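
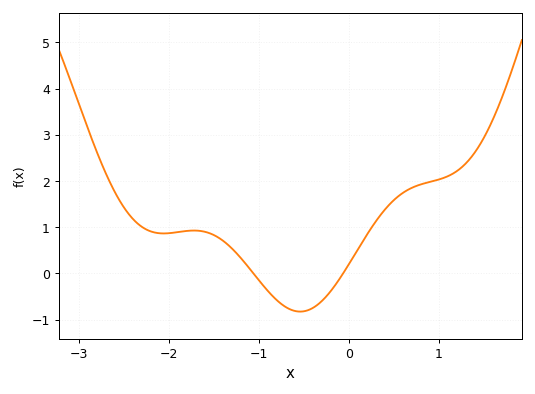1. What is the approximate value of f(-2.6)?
1.8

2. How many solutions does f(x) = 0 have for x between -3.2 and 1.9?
2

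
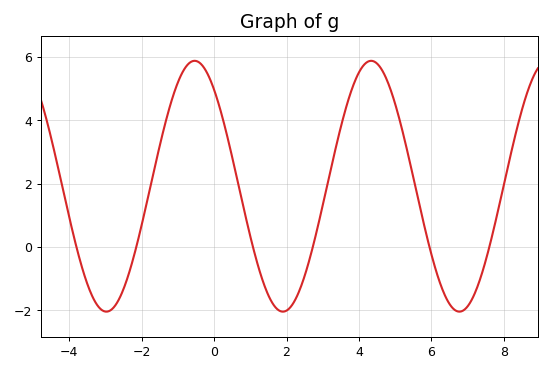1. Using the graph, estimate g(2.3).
-1.6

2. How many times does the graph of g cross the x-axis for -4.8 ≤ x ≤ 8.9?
6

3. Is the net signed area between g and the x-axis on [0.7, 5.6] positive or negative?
positive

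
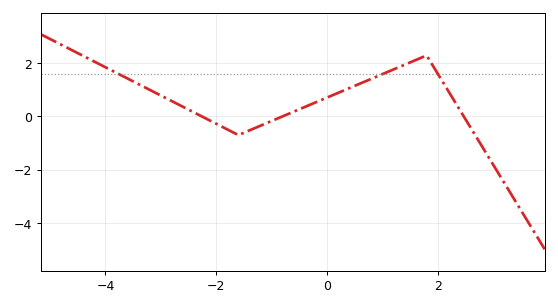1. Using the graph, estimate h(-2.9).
0.683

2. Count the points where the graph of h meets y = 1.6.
3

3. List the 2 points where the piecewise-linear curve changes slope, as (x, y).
(-1.6, -0.7); (1.8, 2.3)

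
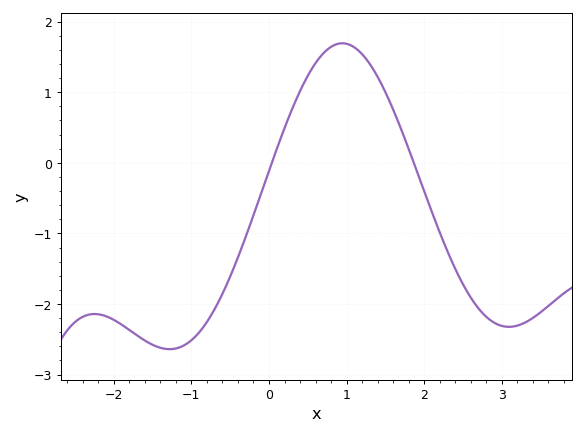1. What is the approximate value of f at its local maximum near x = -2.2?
-2.1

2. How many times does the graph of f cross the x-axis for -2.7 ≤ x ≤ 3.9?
2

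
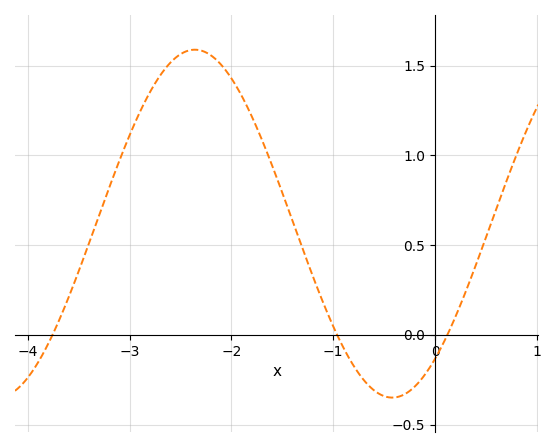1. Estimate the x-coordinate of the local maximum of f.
-2.36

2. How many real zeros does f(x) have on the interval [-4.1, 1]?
3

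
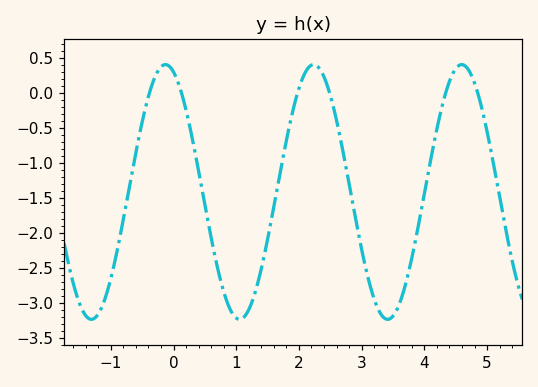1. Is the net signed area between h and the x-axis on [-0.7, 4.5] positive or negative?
negative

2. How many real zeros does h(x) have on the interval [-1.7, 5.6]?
6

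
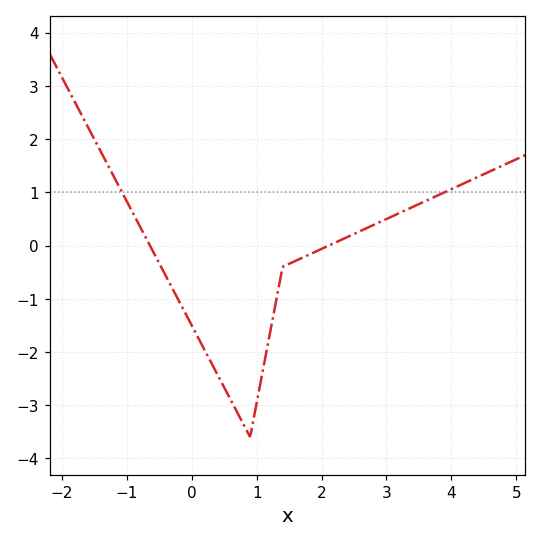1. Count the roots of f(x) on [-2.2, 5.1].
2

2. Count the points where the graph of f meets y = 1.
2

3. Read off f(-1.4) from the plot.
1.76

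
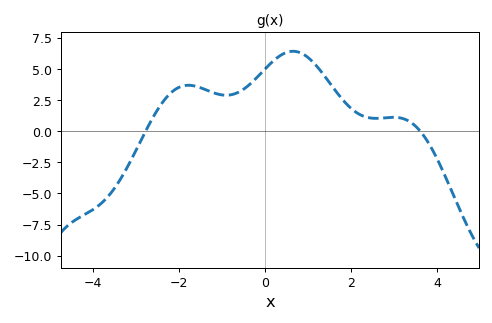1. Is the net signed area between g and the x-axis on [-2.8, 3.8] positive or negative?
positive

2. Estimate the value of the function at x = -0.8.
2.93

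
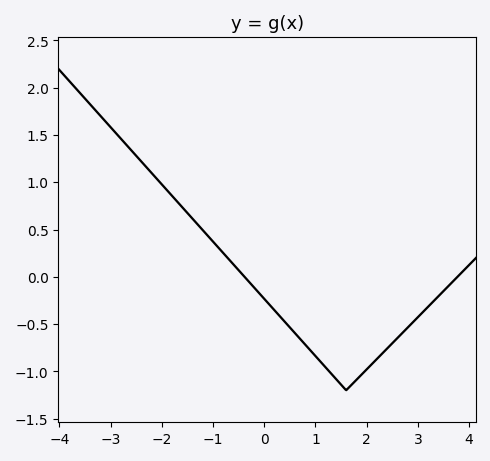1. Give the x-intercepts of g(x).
-0.4, 3.8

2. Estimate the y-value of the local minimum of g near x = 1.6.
-1.2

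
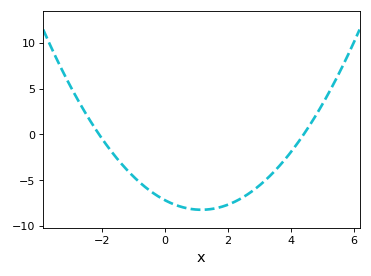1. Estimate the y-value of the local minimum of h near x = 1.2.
-8.24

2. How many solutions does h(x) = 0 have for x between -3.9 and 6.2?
2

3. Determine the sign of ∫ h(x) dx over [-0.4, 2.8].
negative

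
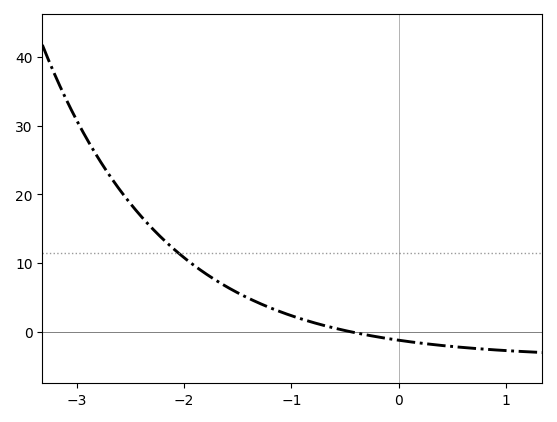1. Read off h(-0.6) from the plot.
1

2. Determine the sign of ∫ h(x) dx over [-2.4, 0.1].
positive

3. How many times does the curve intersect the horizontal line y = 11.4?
1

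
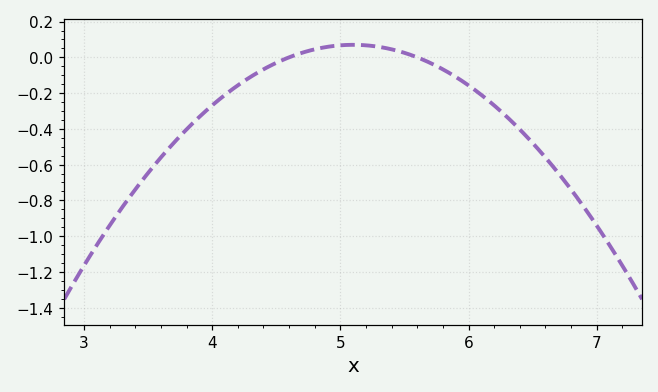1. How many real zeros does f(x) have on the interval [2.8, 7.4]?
2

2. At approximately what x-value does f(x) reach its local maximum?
5.1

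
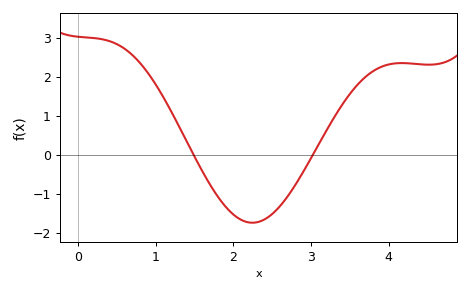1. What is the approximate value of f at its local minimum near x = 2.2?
-1.7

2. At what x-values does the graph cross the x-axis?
1.5, 3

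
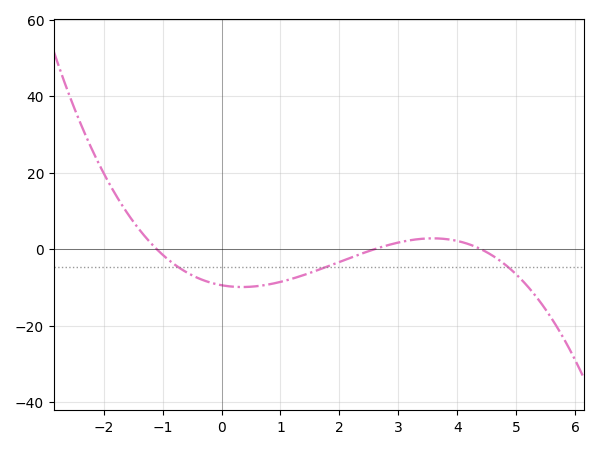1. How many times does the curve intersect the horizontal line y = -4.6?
3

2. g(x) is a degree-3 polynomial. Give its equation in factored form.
y = -0.75(x + 1.1)(x - 2.6)(x - 4.4)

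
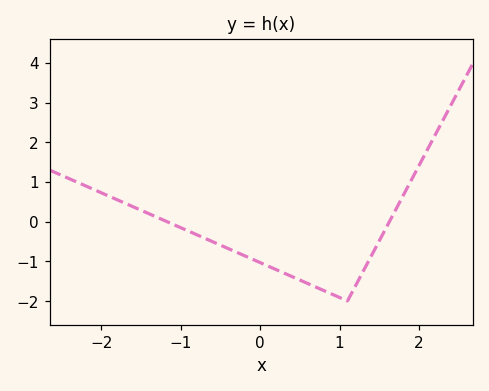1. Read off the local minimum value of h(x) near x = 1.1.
-2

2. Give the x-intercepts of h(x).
-1.17, 1.63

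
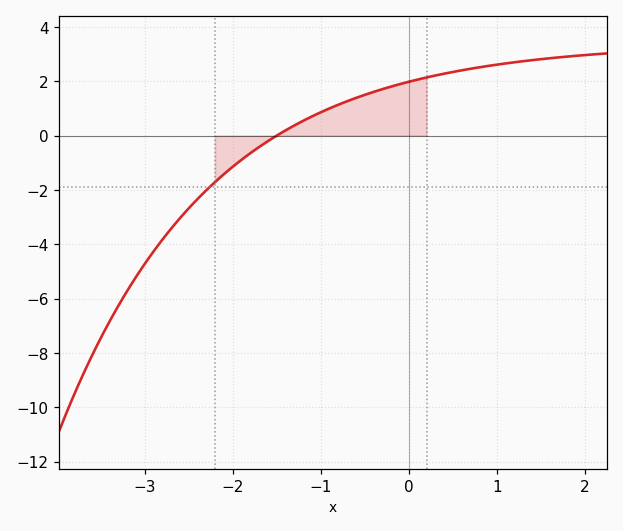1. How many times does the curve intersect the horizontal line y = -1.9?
1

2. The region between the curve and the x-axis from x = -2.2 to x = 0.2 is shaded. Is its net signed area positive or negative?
positive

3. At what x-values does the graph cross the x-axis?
-1.5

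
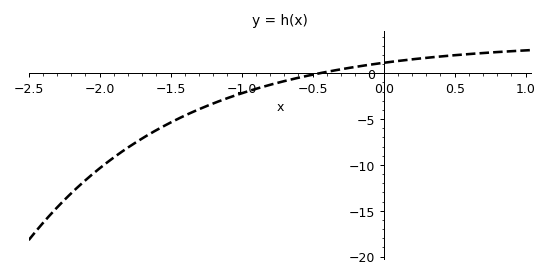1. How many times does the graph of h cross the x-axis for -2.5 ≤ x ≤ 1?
1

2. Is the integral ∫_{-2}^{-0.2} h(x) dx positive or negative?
negative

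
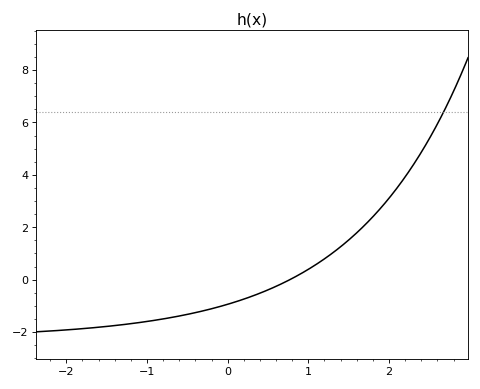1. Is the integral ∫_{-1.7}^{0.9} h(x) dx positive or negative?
negative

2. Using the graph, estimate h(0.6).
-0.2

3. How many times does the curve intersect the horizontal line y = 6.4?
1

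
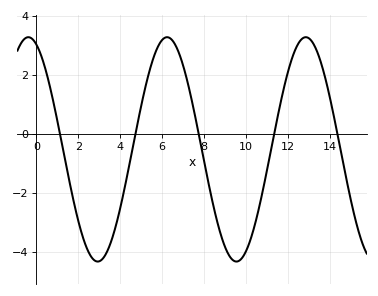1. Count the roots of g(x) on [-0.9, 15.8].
5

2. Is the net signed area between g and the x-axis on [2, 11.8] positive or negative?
negative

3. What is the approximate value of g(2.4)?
-3.86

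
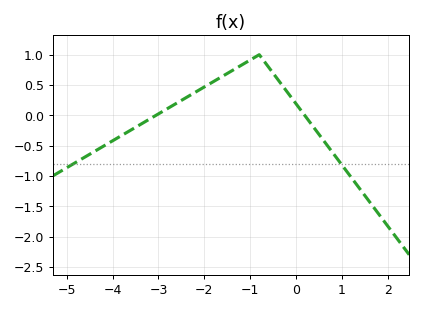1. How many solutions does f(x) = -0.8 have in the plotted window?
2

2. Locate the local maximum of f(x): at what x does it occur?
-0.802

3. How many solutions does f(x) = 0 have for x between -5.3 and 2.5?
2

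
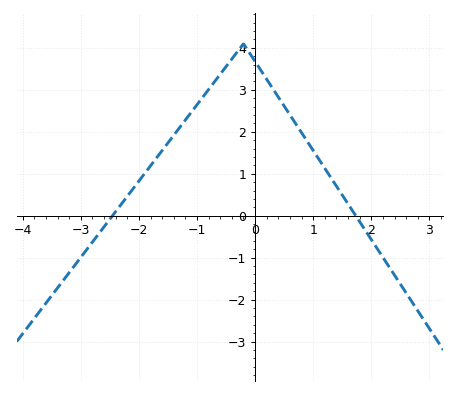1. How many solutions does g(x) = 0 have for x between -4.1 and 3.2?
2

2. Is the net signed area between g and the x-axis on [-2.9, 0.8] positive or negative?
positive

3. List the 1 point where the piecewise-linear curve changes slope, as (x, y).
(-0.2, 4.1)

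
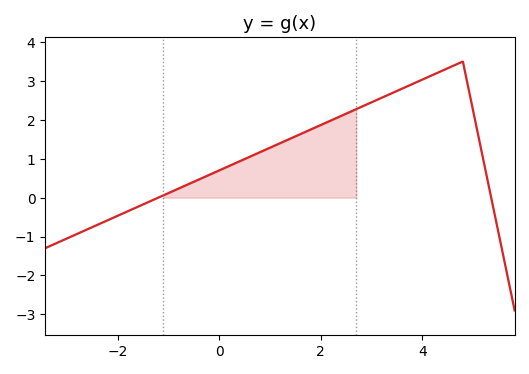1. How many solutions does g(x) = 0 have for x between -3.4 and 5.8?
2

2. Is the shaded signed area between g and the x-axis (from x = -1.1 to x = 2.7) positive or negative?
positive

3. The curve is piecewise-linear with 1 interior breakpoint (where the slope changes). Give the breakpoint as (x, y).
(4.8, 3.5)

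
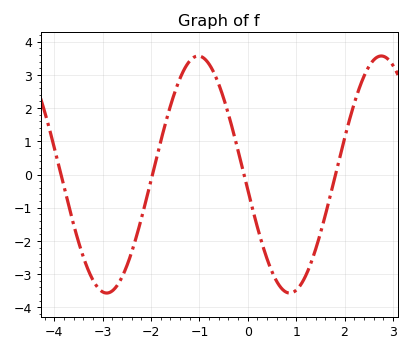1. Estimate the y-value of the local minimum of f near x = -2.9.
-3.6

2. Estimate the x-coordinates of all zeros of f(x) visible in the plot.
-3.9, -2, -0.1, 1.8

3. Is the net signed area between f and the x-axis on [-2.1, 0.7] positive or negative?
positive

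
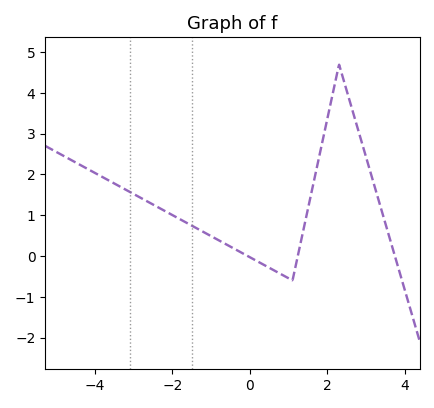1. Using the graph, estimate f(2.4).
4.4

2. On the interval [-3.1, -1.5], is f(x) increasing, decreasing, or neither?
decreasing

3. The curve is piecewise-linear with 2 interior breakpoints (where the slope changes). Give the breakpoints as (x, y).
(1.1, -0.6); (2.3, 4.7)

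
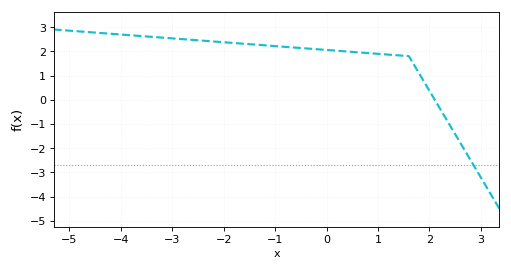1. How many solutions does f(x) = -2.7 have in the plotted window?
1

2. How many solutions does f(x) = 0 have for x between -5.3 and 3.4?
1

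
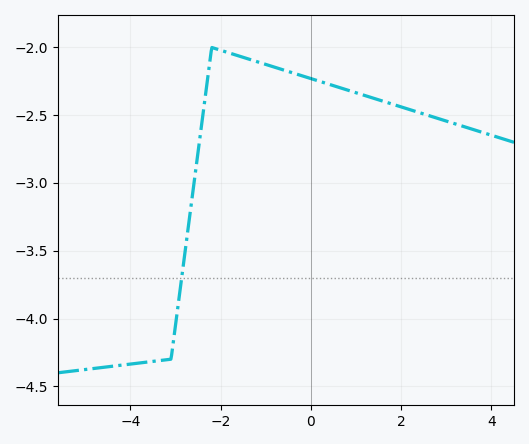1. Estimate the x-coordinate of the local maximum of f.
-2.2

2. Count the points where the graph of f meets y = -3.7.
1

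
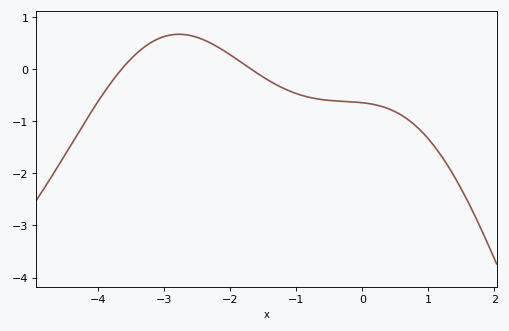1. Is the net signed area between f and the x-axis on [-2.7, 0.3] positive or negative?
negative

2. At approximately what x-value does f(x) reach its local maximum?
-2.8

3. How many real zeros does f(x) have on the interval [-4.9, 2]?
2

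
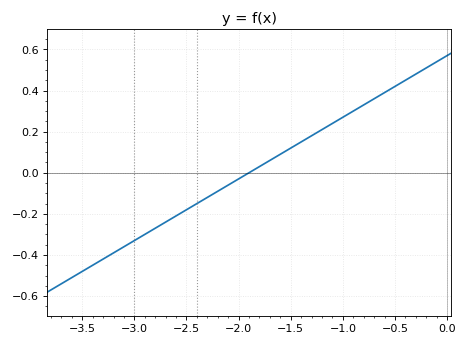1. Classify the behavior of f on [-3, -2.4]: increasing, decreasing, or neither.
increasing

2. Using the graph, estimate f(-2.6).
-0.21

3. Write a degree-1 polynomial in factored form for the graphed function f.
y = 0.3(x + 1.9)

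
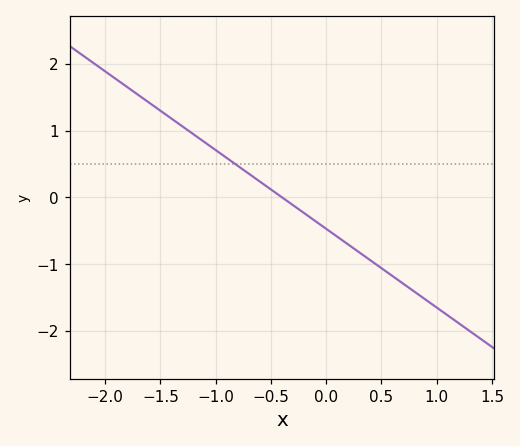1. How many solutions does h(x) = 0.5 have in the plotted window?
1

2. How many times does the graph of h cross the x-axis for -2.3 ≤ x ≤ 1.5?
1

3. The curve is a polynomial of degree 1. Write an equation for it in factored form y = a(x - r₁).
y = -1.18(x + 0.4)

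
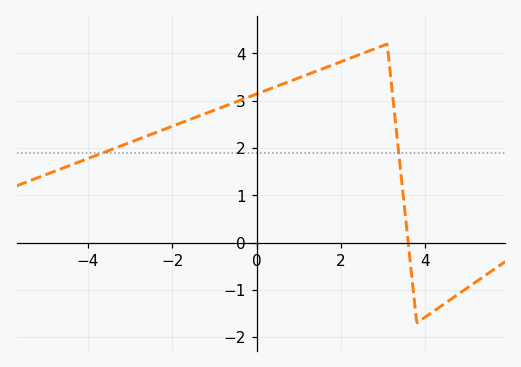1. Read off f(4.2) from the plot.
-1.45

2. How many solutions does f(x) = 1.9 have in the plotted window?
2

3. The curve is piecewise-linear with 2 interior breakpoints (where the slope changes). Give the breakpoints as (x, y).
(3.1, 4.2); (3.8, -1.7)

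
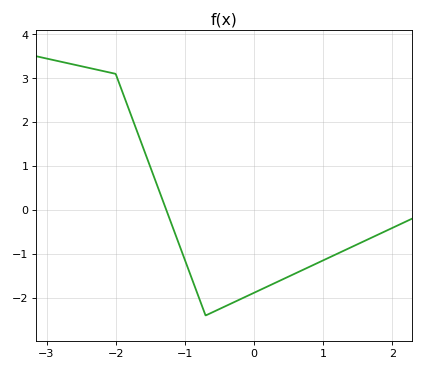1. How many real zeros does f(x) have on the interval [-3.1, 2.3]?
1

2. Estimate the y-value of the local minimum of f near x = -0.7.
-2.4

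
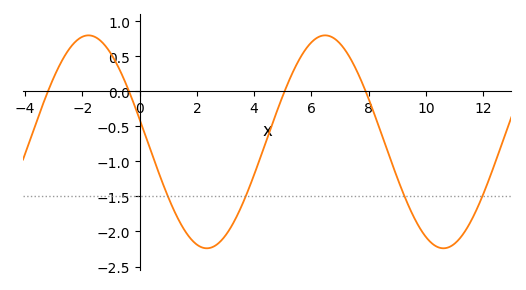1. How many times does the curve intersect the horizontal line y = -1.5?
4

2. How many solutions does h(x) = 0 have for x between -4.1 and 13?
4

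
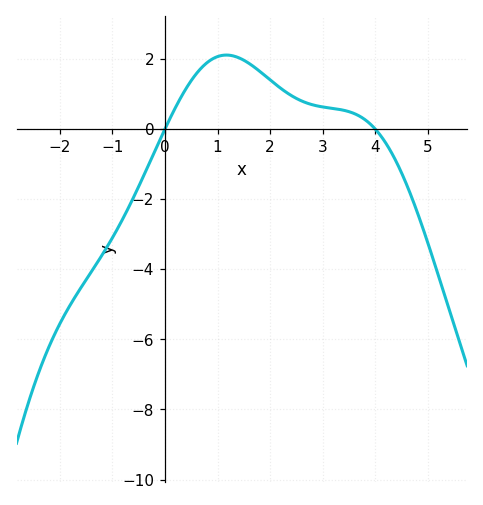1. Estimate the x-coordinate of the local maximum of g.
1.17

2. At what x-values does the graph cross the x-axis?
0, 4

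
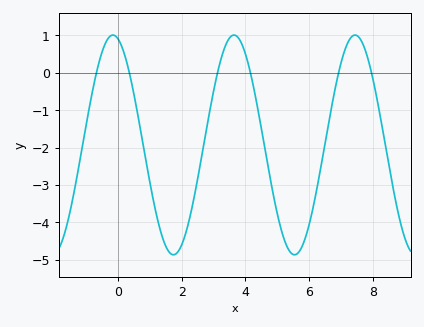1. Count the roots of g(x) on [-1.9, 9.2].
6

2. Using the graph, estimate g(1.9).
-4.76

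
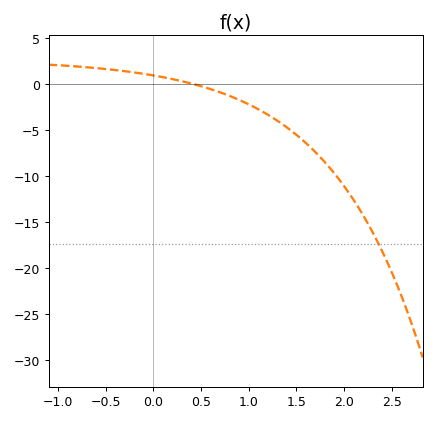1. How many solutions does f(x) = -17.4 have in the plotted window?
1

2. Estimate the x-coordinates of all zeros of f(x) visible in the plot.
0.434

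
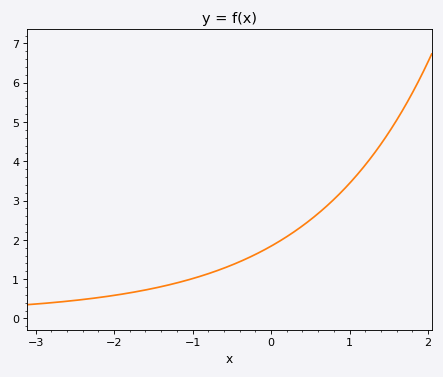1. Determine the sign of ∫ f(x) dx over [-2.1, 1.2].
positive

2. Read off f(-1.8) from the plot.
0.651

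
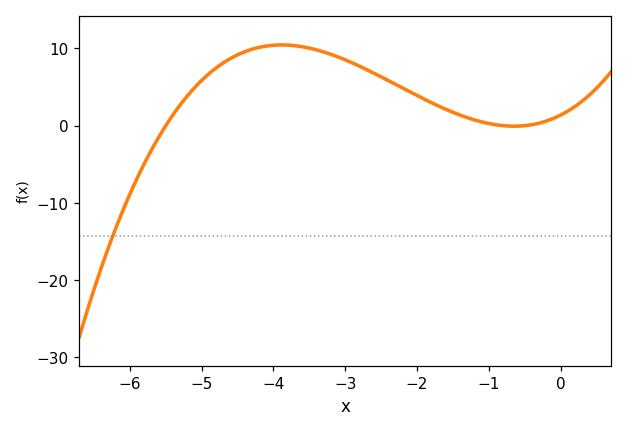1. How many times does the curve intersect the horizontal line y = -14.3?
1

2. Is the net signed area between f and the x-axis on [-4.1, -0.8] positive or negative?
positive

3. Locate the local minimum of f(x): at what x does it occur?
-0.649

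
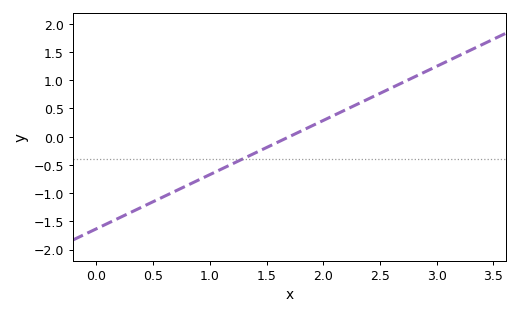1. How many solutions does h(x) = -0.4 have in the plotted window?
1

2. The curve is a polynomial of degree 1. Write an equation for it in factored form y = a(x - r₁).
y = 0.96(x - 1.7)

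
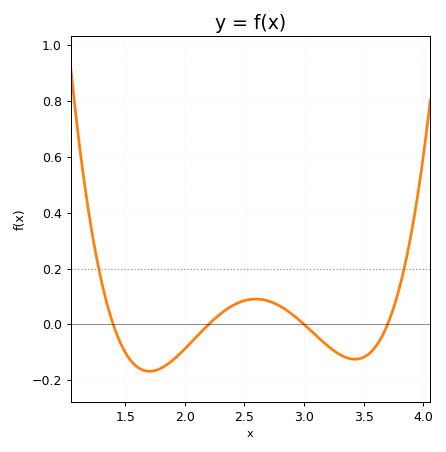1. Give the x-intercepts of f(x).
1.4, 2.2, 3, 3.7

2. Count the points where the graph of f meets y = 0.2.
2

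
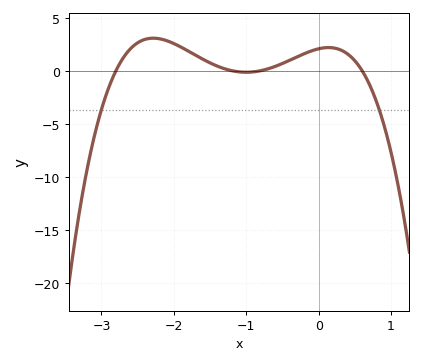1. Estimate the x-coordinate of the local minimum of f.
-1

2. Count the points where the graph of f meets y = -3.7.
2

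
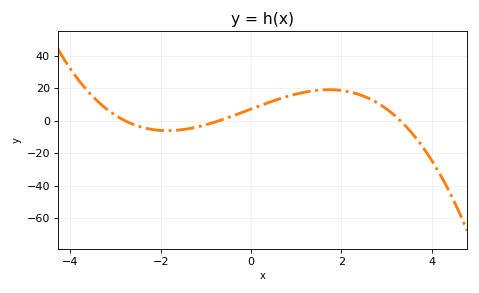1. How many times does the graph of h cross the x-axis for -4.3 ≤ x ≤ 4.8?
3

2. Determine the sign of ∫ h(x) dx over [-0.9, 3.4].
positive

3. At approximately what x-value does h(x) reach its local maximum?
1.72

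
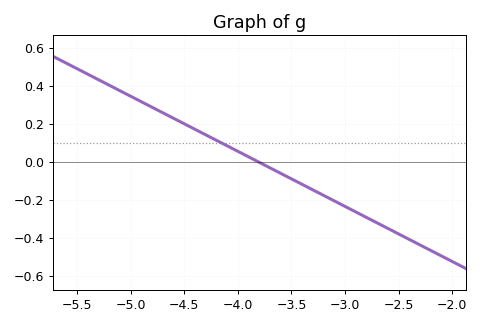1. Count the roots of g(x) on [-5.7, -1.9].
1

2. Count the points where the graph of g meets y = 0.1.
1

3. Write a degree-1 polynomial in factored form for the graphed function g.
y = -0.29(x + 3.8)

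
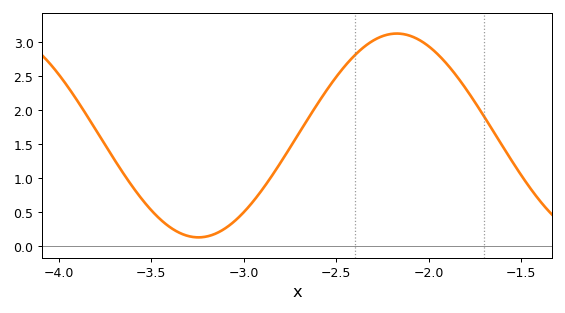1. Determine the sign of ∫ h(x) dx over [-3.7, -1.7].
positive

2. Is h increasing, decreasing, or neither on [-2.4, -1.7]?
neither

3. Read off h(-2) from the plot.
2.95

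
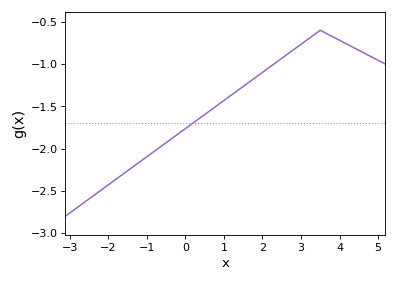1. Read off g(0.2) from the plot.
-1.7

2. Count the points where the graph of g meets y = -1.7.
1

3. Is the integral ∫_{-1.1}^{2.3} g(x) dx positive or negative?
negative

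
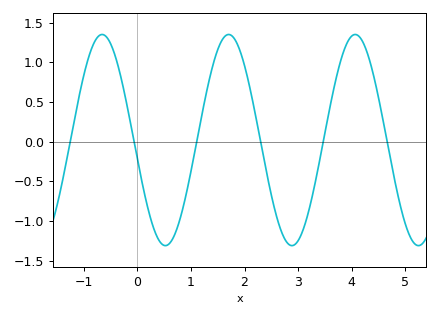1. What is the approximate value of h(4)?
1.35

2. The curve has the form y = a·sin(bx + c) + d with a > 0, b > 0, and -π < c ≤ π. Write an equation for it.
y = 1.33sin(2.7x - 3) + 0.02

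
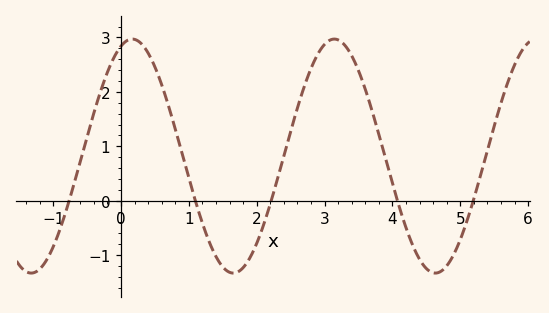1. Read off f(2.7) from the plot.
2.1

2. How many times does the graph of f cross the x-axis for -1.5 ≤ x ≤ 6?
5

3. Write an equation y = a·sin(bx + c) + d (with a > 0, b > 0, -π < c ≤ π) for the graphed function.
y = 2.15sin(2.11x + 1.22) + 0.82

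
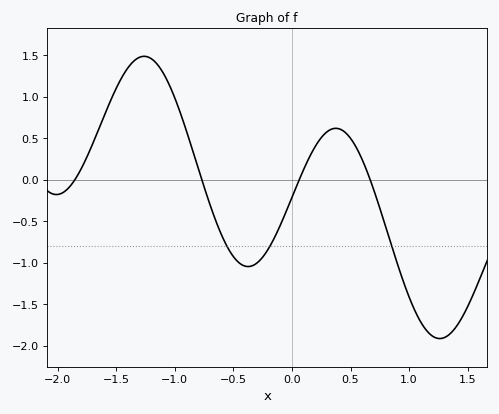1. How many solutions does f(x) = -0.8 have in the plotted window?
3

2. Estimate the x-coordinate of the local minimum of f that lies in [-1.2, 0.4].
-0.4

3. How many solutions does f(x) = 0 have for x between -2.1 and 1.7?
4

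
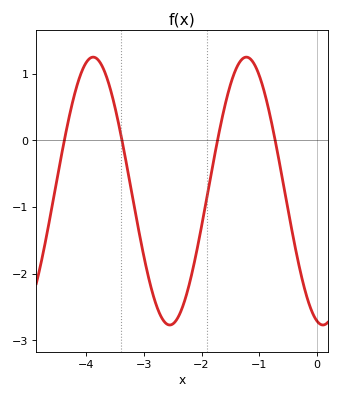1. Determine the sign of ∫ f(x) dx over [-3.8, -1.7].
negative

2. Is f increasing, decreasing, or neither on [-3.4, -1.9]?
neither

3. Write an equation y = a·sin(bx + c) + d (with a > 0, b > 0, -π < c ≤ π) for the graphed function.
y = 2.01sin(2.4x - 1.8) - 0.76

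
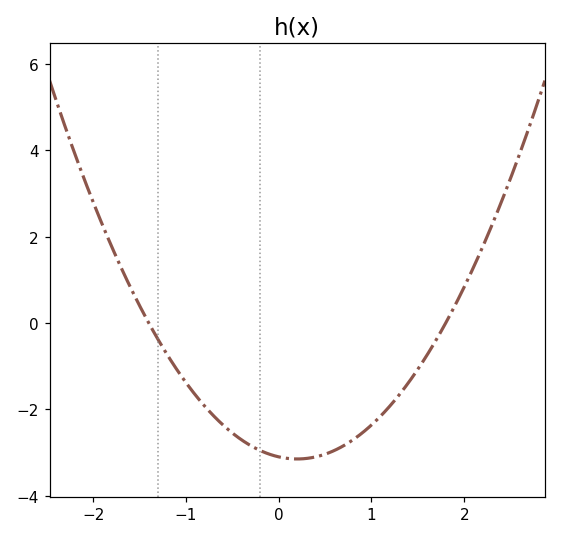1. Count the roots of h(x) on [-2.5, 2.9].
2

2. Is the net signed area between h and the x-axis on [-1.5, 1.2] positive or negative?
negative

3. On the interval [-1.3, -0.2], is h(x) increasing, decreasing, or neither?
decreasing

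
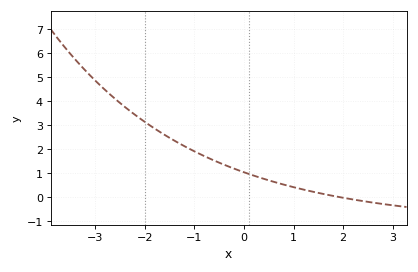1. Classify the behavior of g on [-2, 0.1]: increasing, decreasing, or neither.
decreasing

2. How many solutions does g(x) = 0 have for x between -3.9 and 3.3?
1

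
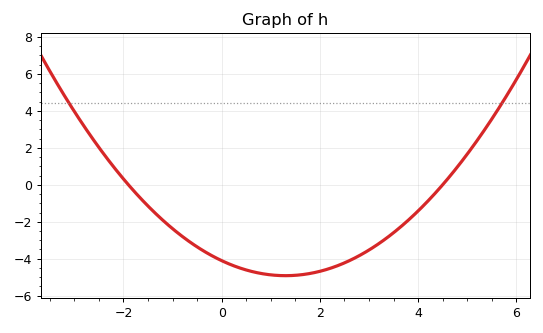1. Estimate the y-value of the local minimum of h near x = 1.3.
-4.92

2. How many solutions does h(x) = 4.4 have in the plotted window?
2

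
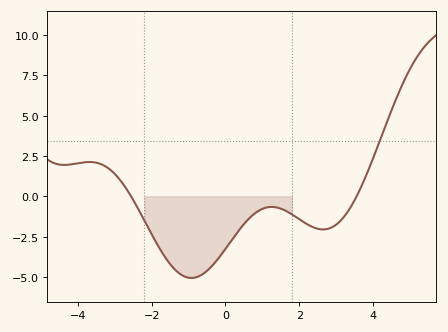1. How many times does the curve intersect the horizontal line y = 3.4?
1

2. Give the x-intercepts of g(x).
-2.6, 3.6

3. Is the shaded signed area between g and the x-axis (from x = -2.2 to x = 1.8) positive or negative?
negative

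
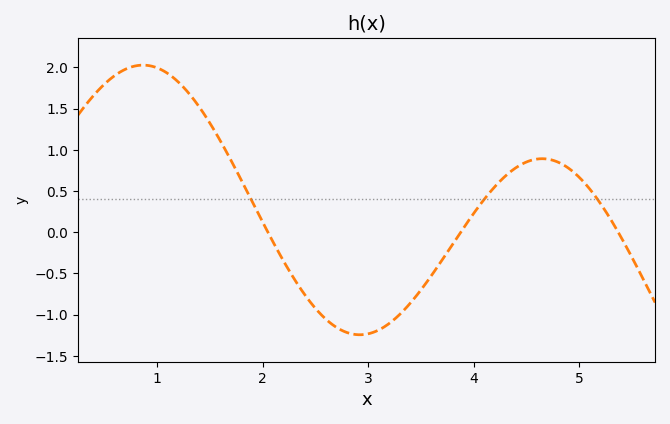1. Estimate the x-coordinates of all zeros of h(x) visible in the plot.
2, 3.9, 5.4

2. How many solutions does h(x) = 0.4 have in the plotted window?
3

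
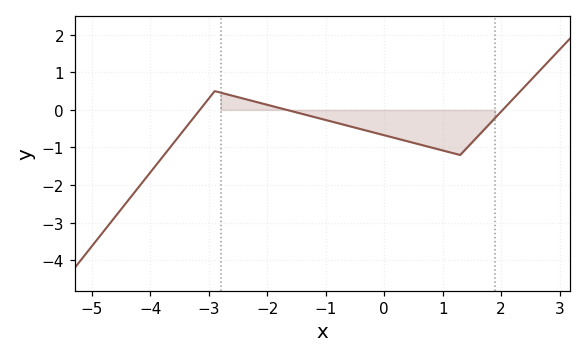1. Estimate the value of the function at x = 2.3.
0.448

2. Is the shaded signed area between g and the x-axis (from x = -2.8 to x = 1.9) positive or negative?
negative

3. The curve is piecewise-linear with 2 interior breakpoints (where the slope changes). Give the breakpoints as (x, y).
(-2.9, 0.5); (1.3, -1.2)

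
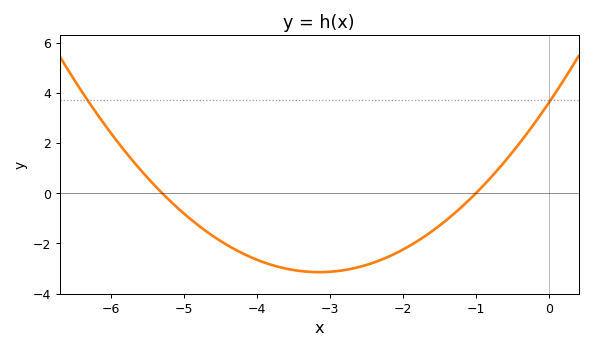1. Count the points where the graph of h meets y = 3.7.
2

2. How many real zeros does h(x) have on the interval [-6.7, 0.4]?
2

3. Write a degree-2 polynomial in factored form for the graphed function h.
y = 0.68(x + 5.3)(x + 1)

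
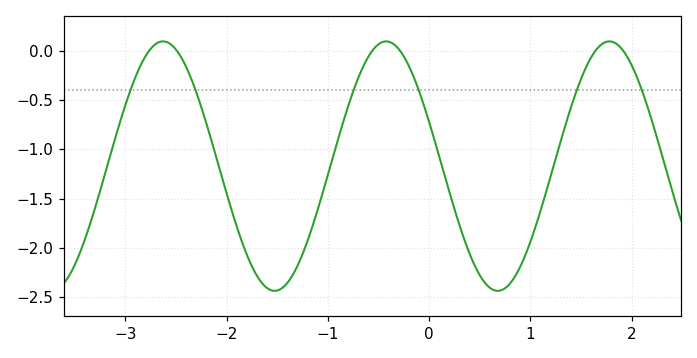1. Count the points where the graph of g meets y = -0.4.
6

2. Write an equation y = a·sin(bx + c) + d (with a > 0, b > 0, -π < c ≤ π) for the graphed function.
y = 1.27sin(2.9x + 2.8) - 1.17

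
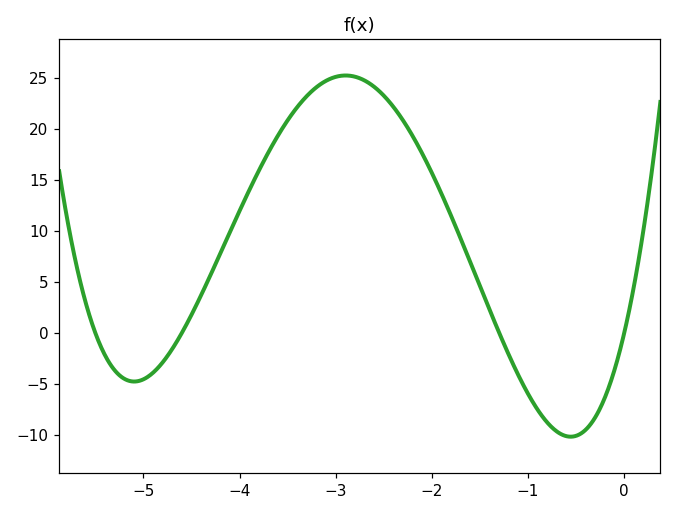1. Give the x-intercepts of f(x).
-5.5, -4.6, -1.3, 0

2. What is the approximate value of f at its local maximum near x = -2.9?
25.2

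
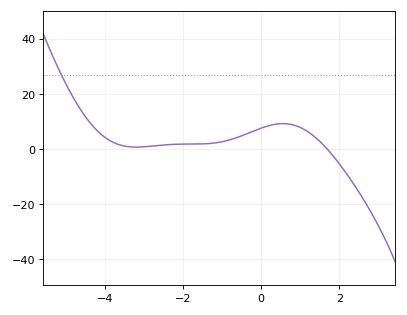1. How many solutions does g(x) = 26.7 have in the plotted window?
1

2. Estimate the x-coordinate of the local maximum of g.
0.556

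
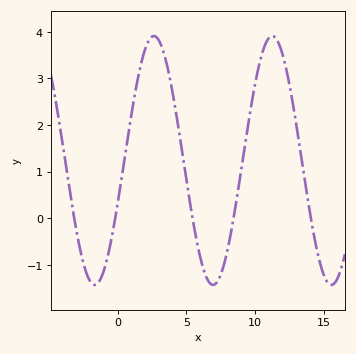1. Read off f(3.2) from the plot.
3.7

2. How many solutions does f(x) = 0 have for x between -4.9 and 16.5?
5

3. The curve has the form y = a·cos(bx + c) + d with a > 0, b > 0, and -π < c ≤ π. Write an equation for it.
y = 2.67cos(0.73x - 1.9) + 1.24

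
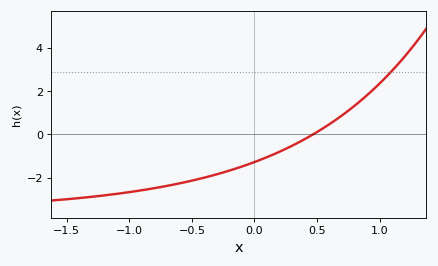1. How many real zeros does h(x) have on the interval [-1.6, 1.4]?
1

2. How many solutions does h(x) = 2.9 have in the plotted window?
1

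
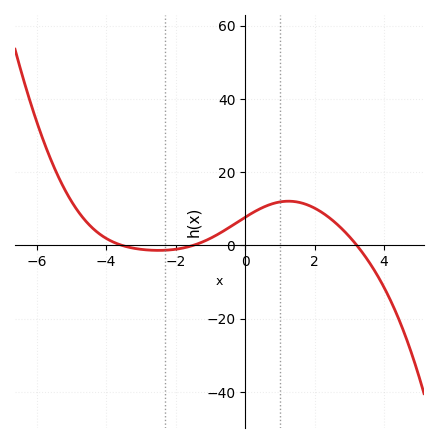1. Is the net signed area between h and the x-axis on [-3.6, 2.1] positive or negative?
positive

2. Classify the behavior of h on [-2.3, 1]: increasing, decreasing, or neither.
increasing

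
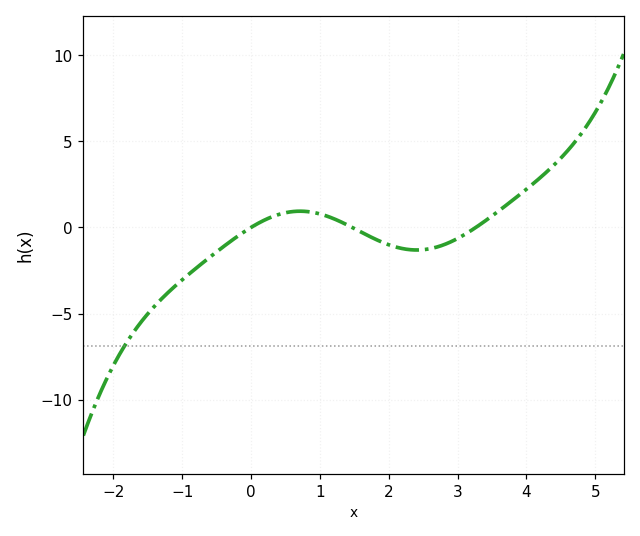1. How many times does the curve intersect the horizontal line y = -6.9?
1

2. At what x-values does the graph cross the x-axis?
0, 1.47, 3.26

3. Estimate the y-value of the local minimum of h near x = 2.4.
-1.31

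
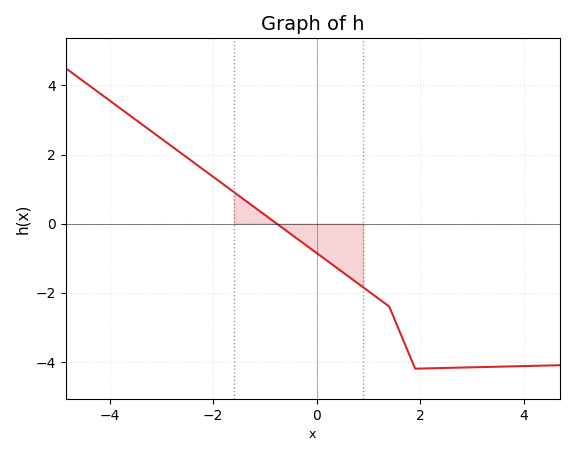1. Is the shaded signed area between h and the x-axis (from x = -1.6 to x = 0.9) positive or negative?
negative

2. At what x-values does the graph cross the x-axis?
-0.774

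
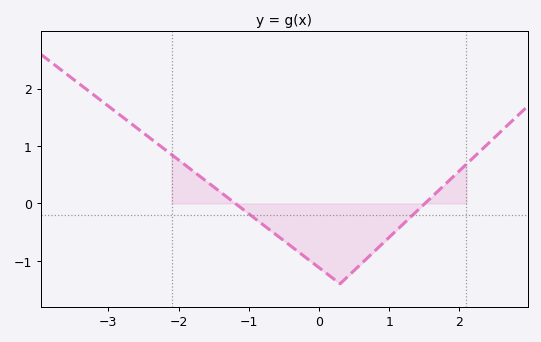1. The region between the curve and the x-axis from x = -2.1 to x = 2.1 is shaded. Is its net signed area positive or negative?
negative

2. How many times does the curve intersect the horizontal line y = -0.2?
2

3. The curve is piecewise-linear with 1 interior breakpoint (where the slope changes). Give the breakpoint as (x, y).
(0.3, -1.4)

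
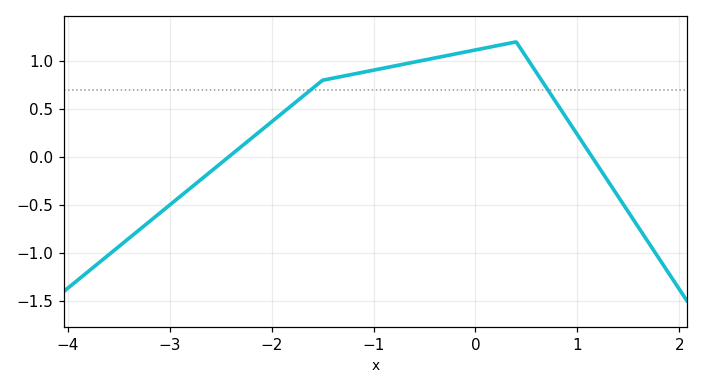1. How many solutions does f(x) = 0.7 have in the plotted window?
2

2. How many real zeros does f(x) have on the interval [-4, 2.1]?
2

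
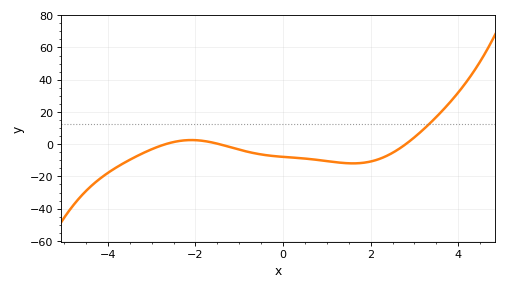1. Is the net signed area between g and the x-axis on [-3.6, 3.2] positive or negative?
negative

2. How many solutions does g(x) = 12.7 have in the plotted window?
1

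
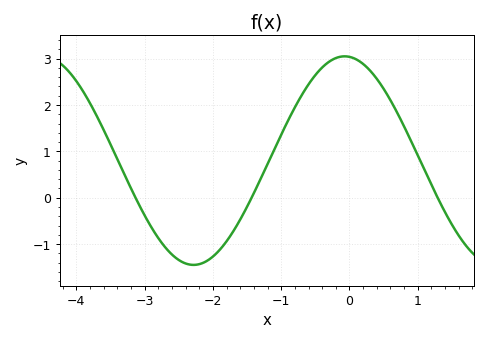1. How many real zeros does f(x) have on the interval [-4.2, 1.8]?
3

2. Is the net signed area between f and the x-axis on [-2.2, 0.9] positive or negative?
positive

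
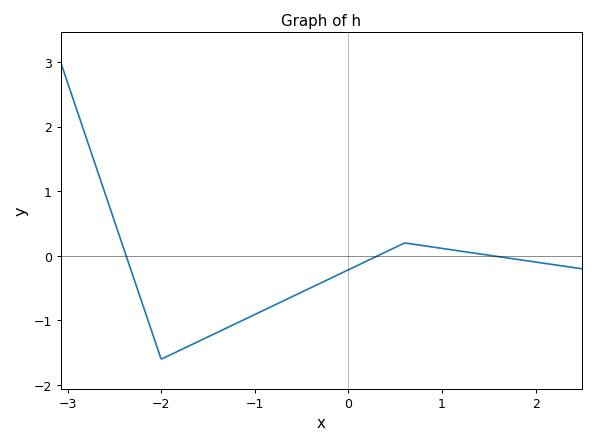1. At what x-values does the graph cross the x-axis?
-2.4, 0.3, 1.5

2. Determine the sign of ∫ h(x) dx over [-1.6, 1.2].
negative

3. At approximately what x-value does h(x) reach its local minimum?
-2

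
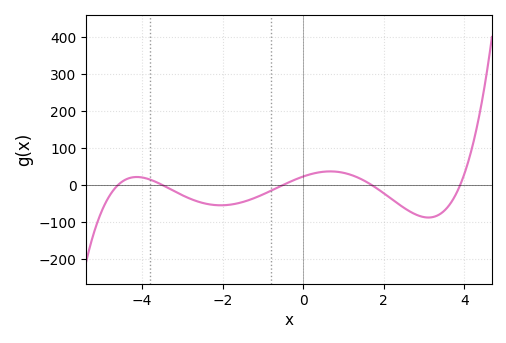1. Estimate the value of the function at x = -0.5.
0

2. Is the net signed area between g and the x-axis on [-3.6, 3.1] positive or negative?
negative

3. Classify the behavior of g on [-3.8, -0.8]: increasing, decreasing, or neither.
neither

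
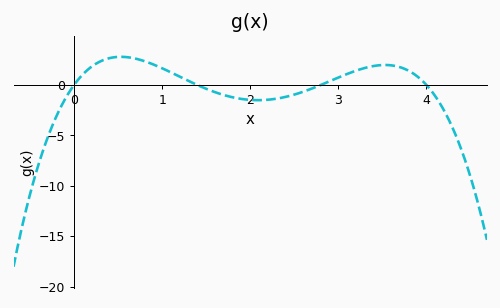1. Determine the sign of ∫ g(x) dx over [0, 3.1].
positive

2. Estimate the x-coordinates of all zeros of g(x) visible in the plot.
0, 1.4, 2.8, 4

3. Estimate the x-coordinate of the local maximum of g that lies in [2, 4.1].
3.53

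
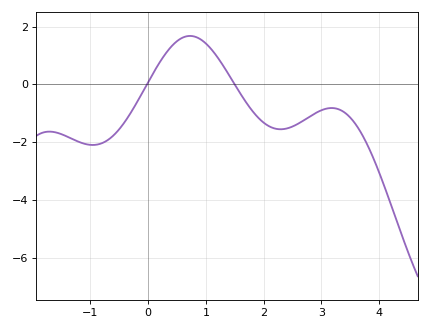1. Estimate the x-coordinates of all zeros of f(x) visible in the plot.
-0.022, 1.5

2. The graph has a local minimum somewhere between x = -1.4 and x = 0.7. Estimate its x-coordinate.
-0.961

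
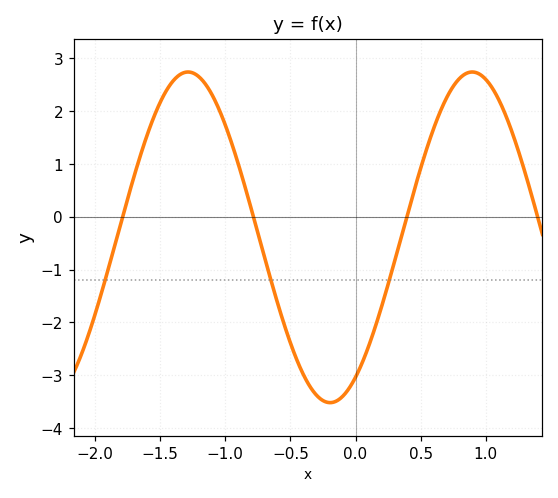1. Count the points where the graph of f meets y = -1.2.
3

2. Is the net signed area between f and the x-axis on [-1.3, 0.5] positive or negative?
negative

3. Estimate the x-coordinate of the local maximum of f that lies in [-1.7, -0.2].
-1.3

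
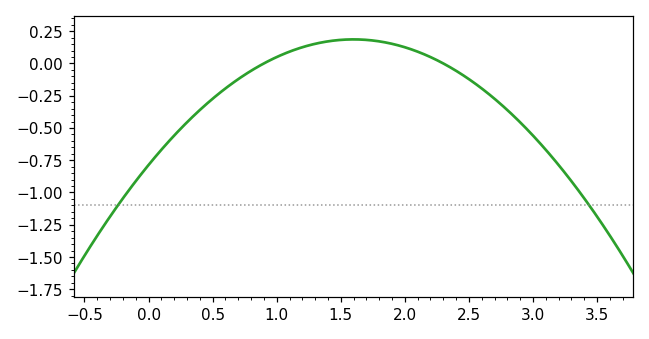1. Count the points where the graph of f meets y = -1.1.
2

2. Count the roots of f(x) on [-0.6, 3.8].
2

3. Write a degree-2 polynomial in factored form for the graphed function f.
y = -0.38(x - 0.9)(x - 2.3)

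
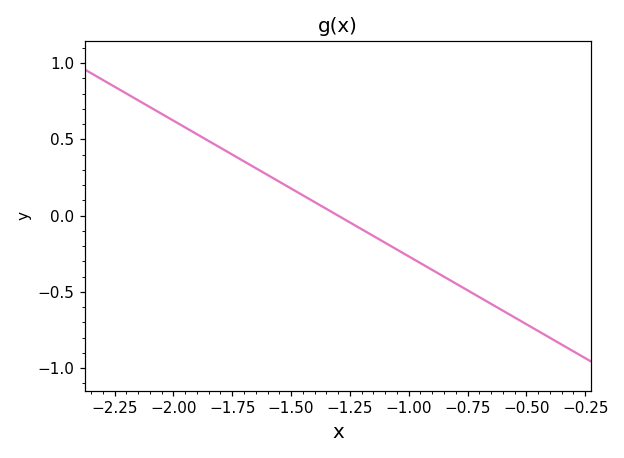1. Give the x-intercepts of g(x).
-1.3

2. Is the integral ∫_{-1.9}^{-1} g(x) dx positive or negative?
positive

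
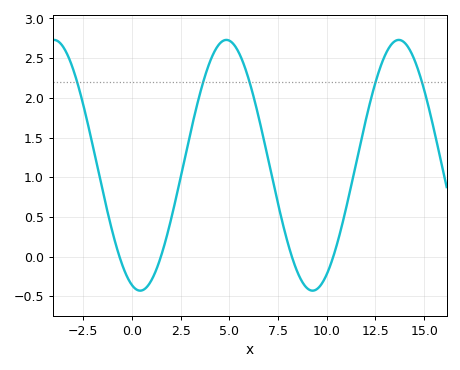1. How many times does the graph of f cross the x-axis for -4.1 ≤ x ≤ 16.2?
4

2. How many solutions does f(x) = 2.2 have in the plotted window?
5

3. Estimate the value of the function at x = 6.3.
1.95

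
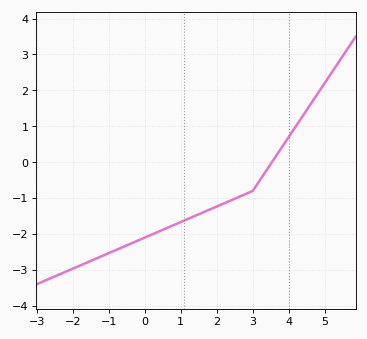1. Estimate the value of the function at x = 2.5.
-1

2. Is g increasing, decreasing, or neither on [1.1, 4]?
increasing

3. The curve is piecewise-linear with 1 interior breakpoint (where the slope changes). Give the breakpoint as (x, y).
(3, -0.8)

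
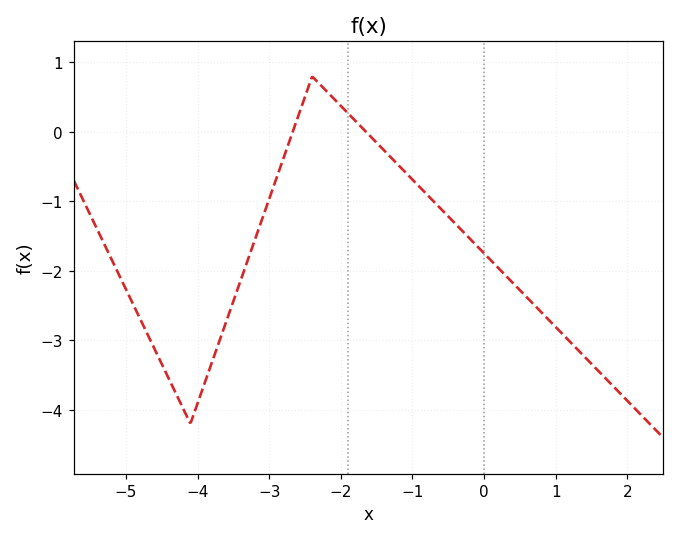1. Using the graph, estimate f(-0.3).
-1.4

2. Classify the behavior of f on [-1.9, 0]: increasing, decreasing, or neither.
decreasing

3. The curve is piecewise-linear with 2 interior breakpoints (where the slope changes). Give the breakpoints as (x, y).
(-4.1, -4.2); (-2.4, 0.8)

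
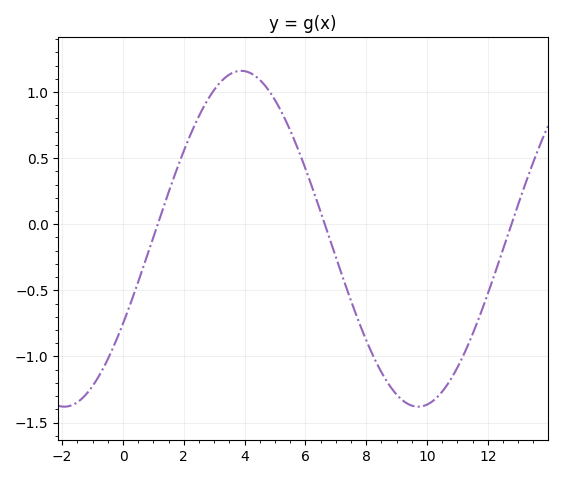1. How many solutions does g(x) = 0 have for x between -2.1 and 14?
3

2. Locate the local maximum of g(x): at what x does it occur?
3.8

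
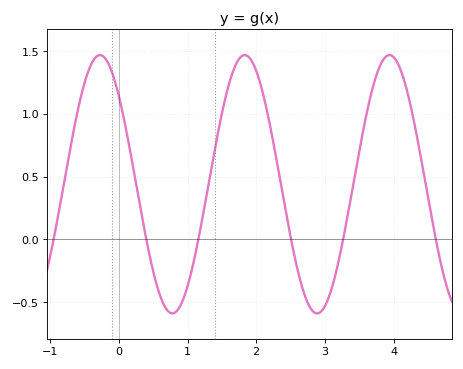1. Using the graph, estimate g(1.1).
-0.153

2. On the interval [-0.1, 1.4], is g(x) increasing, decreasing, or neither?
neither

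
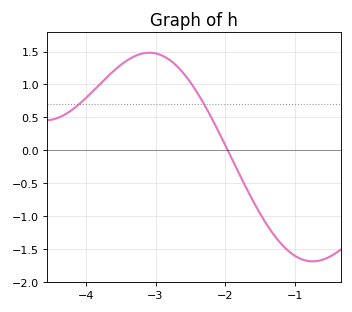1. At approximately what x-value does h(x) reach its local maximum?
-3.09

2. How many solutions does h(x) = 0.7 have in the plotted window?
2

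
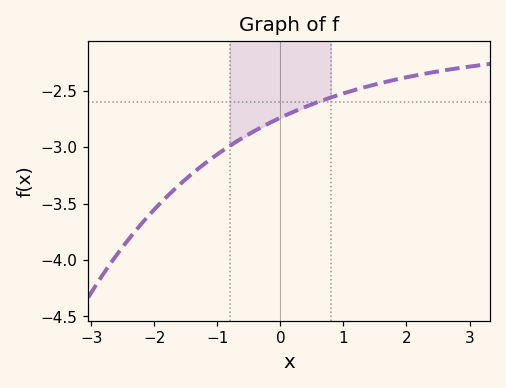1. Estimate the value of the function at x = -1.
-3.05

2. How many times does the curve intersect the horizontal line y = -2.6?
1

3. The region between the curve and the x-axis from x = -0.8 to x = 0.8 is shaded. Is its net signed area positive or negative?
negative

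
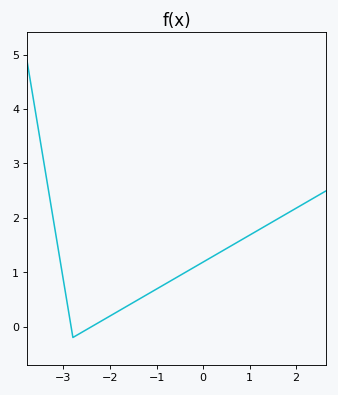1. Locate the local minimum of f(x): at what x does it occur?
-2.8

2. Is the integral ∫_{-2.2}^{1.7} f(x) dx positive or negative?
positive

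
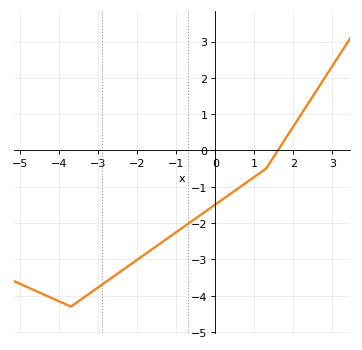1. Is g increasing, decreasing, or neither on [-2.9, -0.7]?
increasing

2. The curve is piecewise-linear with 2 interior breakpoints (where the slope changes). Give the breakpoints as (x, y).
(-3.7, -4.3); (1.3, -0.5)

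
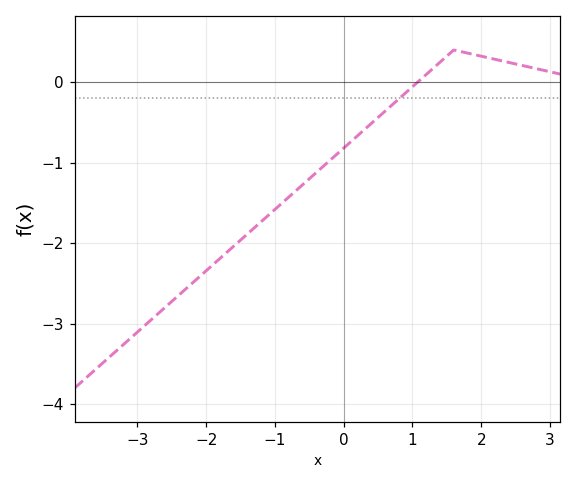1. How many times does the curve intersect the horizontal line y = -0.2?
1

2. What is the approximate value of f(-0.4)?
-1.1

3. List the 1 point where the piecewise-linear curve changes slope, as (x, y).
(1.6, 0.4)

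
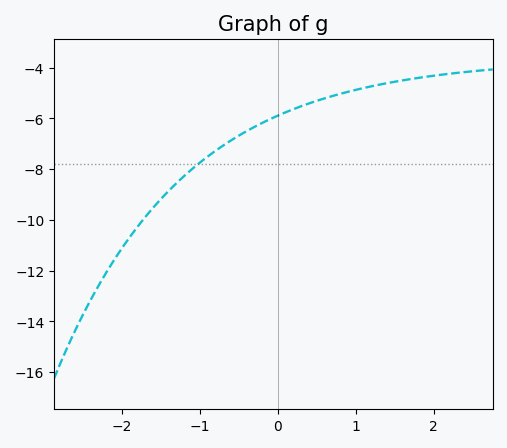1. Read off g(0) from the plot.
-5.89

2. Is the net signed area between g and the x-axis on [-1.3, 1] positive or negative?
negative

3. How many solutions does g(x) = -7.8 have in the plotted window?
1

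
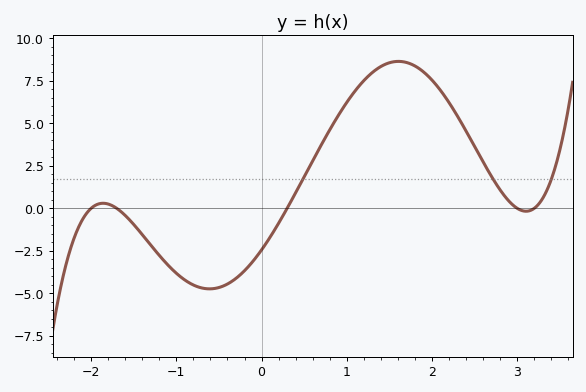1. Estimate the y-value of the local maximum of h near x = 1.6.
8.65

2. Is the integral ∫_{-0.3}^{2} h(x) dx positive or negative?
positive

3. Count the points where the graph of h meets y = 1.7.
3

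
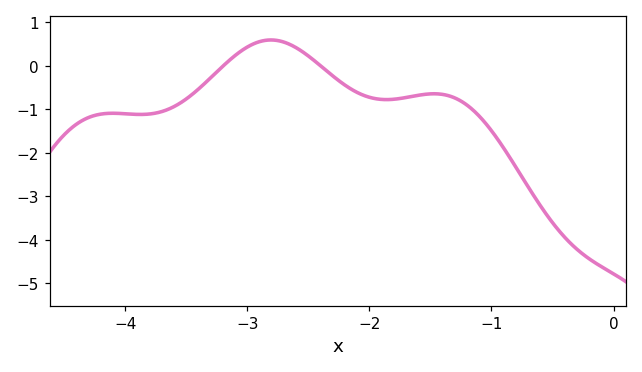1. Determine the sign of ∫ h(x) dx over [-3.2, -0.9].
negative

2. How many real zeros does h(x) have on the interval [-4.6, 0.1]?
2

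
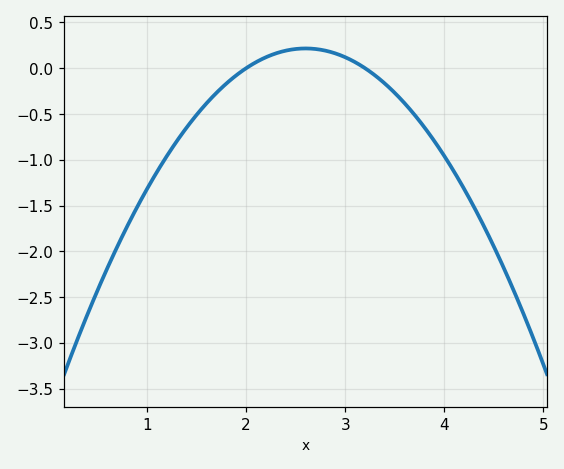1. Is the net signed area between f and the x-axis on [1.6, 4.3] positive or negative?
negative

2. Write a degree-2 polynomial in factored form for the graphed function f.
y = -0.6(x - 2)(x - 3.2)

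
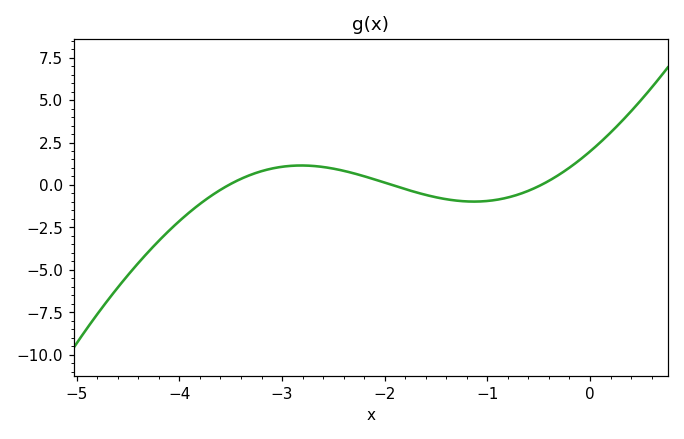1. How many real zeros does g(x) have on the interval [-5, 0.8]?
3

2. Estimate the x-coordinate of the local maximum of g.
-2.81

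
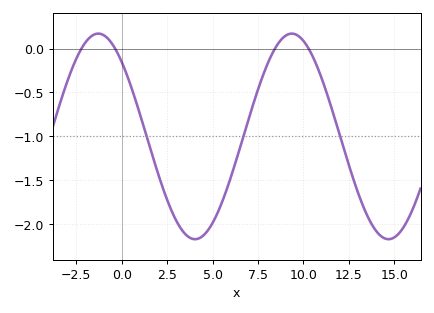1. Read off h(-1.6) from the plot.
0.15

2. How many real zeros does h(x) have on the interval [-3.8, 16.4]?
4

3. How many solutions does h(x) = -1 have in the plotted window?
3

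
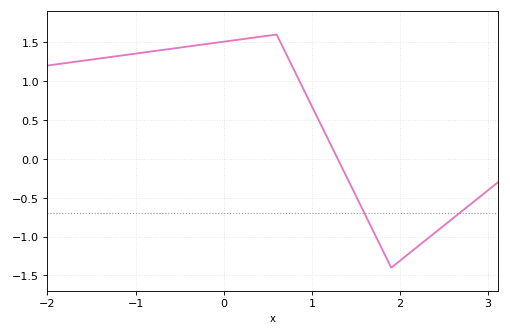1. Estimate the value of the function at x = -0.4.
1.45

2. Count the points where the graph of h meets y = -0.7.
2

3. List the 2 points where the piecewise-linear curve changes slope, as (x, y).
(0.6, 1.6); (1.9, -1.4)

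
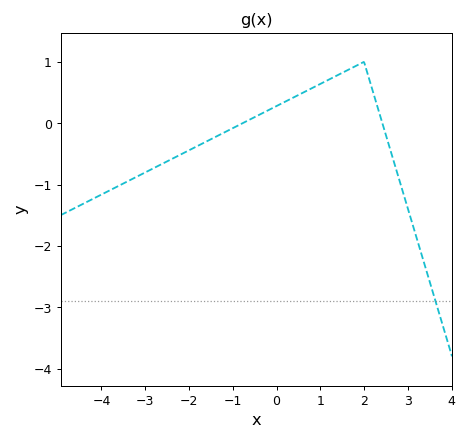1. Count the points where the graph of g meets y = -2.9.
1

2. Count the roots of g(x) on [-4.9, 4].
2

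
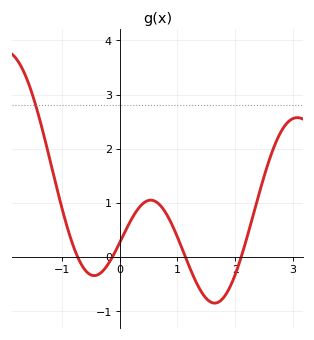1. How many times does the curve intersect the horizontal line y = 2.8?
1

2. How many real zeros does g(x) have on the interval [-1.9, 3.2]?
4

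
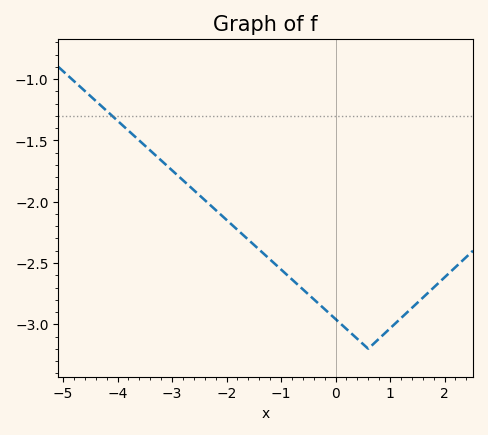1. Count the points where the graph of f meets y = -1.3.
1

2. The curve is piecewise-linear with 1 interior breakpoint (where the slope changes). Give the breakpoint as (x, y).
(0.6, -3.2)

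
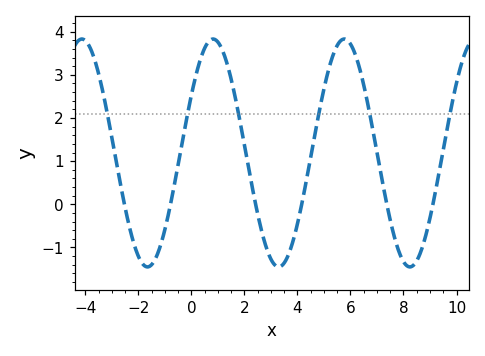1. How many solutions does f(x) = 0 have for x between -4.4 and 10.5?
6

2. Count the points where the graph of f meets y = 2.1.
6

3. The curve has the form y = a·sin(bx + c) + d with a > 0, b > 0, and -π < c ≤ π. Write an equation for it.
y = 2.64sin(1.27x + 0.53) + 1.19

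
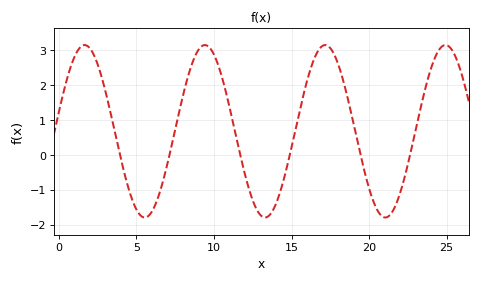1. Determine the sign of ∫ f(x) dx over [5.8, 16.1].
positive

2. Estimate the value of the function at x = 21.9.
-1.2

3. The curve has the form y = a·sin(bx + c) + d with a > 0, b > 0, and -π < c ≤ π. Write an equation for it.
y = 2.47sin(0.81x + 0.23) + 0.67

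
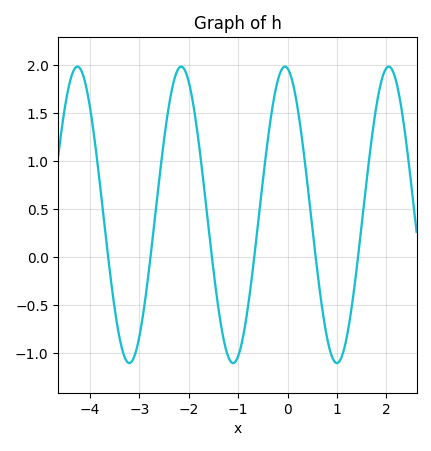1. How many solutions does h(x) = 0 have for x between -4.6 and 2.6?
6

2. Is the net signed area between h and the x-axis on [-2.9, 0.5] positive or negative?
positive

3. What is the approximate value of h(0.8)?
-0.839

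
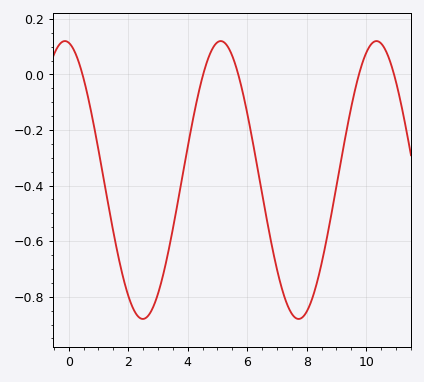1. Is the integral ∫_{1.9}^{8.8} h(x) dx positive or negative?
negative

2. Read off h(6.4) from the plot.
-0.36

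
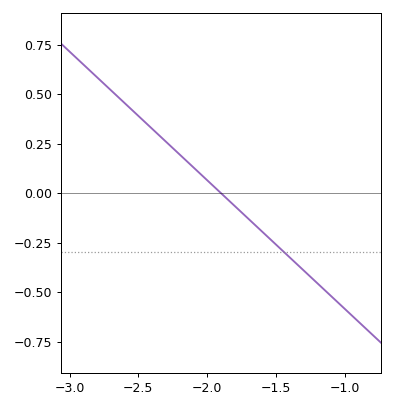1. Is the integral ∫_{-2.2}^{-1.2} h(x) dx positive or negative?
negative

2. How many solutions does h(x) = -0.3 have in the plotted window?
1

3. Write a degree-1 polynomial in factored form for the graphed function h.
y = -0.65(x + 1.9)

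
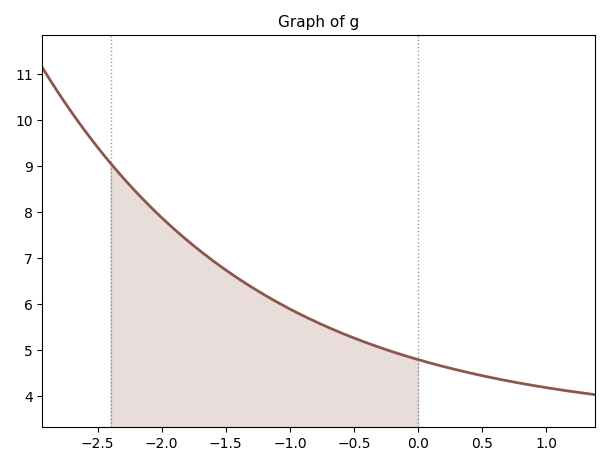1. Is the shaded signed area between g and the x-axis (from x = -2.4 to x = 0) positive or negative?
positive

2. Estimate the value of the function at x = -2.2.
8.4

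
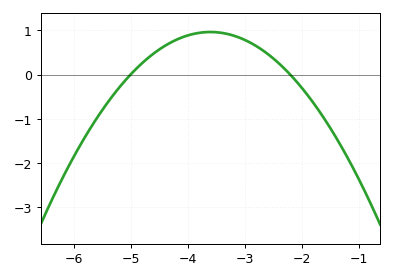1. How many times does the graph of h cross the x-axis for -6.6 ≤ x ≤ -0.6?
2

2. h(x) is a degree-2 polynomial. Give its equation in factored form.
y = -0.49(x + 5)(x + 2.2)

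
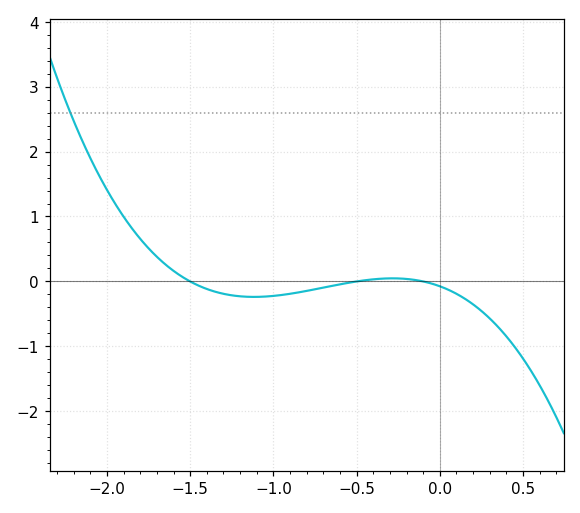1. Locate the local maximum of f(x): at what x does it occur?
-0.3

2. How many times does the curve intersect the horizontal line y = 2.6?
1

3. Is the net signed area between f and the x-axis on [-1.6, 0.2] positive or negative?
negative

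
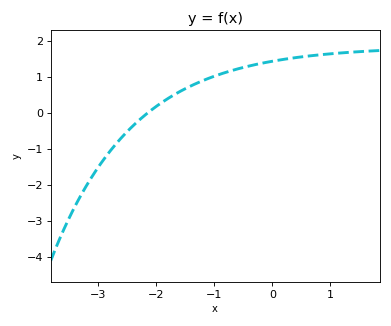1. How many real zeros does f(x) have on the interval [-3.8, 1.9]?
1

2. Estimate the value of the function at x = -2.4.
-0.35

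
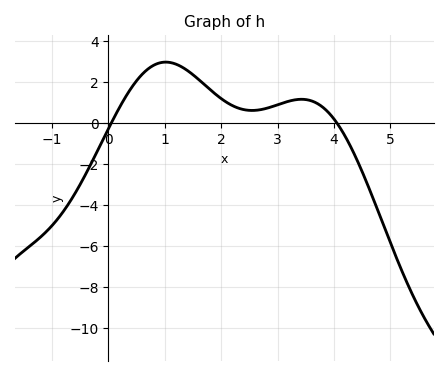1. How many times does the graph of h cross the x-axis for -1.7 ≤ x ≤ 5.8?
2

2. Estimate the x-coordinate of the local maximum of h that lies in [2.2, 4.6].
3.4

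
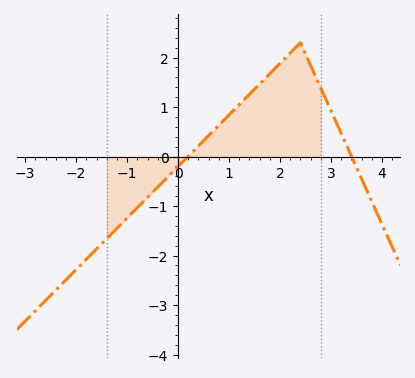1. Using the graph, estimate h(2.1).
1.99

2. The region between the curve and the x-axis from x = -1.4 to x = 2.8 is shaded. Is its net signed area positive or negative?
positive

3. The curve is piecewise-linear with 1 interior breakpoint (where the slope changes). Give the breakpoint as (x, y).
(2.4, 2.3)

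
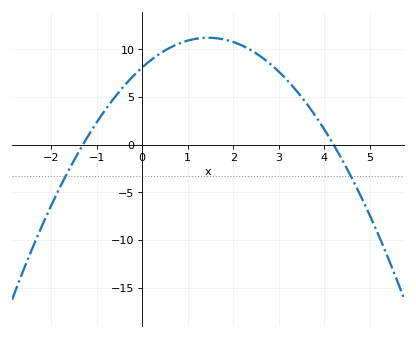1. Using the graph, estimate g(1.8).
11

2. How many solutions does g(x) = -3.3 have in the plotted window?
2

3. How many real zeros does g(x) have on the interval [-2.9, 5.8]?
2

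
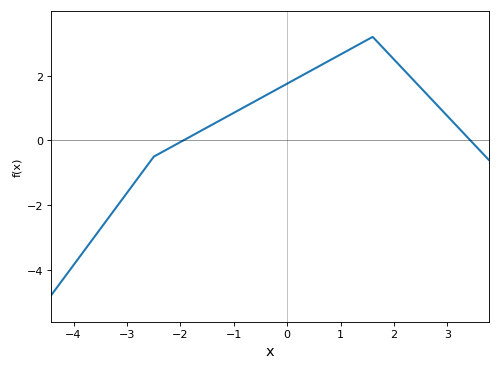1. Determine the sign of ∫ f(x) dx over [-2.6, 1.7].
positive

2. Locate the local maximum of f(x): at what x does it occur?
1.6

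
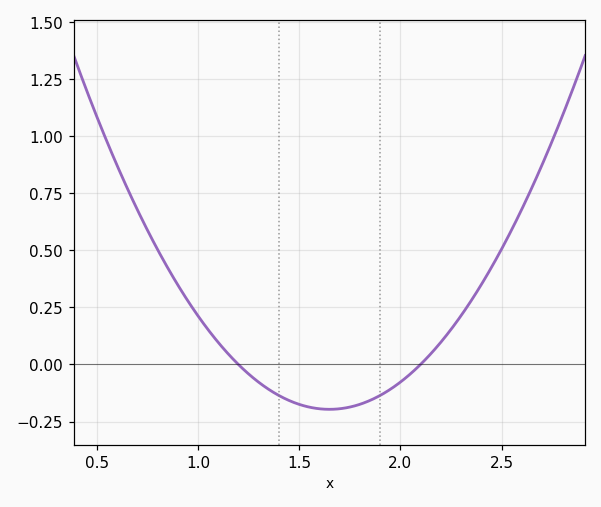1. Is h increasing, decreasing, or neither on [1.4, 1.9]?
neither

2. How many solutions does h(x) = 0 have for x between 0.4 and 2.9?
2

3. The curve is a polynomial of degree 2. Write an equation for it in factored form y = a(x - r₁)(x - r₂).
y = 0.97(x - 1.2)(x - 2.1)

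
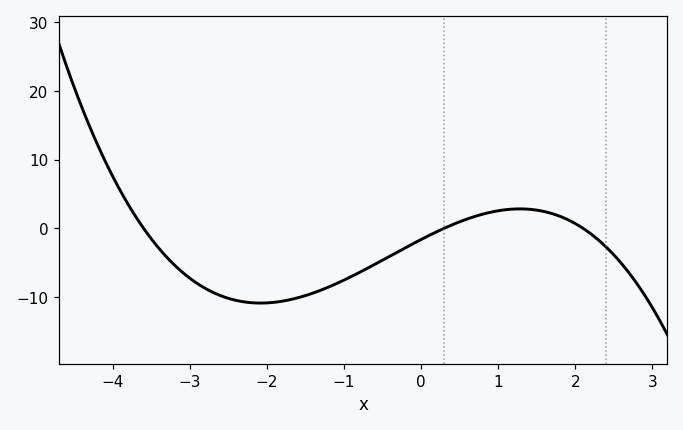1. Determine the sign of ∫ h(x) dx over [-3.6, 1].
negative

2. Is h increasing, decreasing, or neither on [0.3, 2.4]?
neither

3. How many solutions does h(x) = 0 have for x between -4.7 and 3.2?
3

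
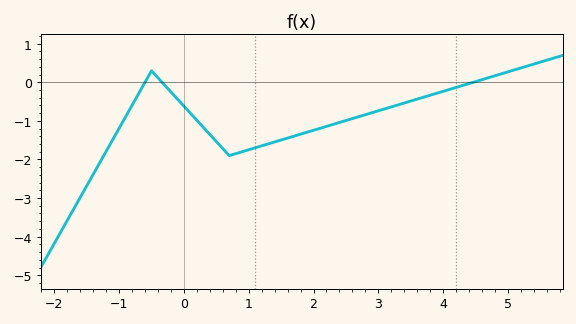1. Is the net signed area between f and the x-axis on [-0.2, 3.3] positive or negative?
negative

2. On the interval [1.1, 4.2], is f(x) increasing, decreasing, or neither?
increasing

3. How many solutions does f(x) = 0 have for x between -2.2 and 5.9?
3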